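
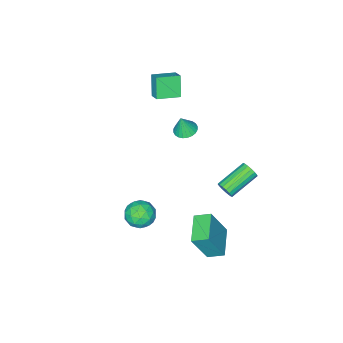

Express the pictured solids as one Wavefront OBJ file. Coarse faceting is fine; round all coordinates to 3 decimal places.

v 0.218 0.46 2.978
v 0.821 0.577 2.837
v 0.482 0.38 4.042
v 0.736 0.805 2.875
v 0.571 0.98 2.929
v 0.353 1.075 2.991
v 0.115 1.078 3.05
v -0.108 0.986 3.098
v -0.281 0.814 3.128
v -0.378 0.588 3.135
v -0.385 0.343 3.118
v -0.299 0.116 3.08
v -0.135 -0.059 3.026
v 0.083 -0.155 2.965
v 0.321 -0.157 2.905
v 0.544 -0.065 2.857
v 0.717 0.107 2.827
v 0.814 0.332 2.82
v -1.618 -3.966 3.063
v -1.341 -3.306 3.463
v -2.776 -3.362 2.87
v -2.499 -2.702 3.27
v -1.161 -3.458 1.91
v -0.884 -2.798 2.31
v -2.319 -2.854 1.717
v -2.042 -2.194 2.117
v 2.544 0.516 -2.045
v 3.036 1.065 -1.578
v 3.704 -0.185 -2.442
v 4.196 0.364 -1.975
v 3.665 -0.199 -1.57
v 2.949 0.235 -1.325
v 3.791 0.645 -2.695
v 3.075 1.079 -2.45
v 3.807 1.145 -1.98
v 3.729 0.623 -1.284
v 3.011 0.257 -2.736
v 2.933 -0.265 -2.04
v 2.688 0.852 -1.777
v 4.052 0.028 -2.243
v 3.74 -0.303 -2.005
v 4.029 0.019 -1.731
v 2.637 0.364 -1.628
v 2.926 0.687 -1.354
v 3.296 -0.056 -1.349
v 3.814 0.193 -2.666
v 4.103 0.516 -2.392
v 2.711 0.861 -2.289
v 3 1.183 -2.015
v 3.444 0.936 -2.671
v 3.431 1.222 -1.738
v 4.112 0.809 -1.971
v 3.875 0.975 -2.395
v 3.453 1.23 -2.251
v 3.385 0.915 -1.33
v 4.066 0.503 -1.563
v 3.755 0.172 -1.325
v 3.333 0.427 -1.181
v 3.838 0.962 -1.566
v 2.674 0.377 -2.457
v 3.355 -0.035 -2.69
v 3.407 0.453 -2.839
v 2.985 0.708 -2.695
v 2.628 0.071 -2.049
v 3.309 -0.342 -2.282
v 3.287 -0.35 -1.769
v 2.865 -0.095 -1.625
v 2.902 -0.082 -2.454
v 0.724 2.781 -3.784
v 1.551 2.45 -1.937
v 0.211 3.496 -3.426
v 1.037 3.165 -1.579
v 1.943 3.835 -4.141
v 2.769 3.504 -2.294
v 1.429 4.55 -3.783
v 2.256 4.219 -1.936
v 0.42 3.489 0.276
v 0.582 3.275 0.721
v -1.038 3.436 1.389
v -1.2 3.651 0.944
v 0.62 3.518 0.755
v -1 3.679 1.423
v 0.613 3.755 0.68
v -1.008 3.916 1.347
v 0.561 3.931 0.512
v -1.059 4.092 1.179
v 0.477 4.006 0.29
v -1.143 4.167 0.957
v 0.38 3.963 0.065
v -1.24 4.124 0.732
v 0.292 3.811 -0.112
v -1.328 3.972 0.555
v 0.234 3.585 -0.2
v -1.387 3.747 0.468
v 0.218 3.338 -0.178
v -1.403 3.499 0.489
v 0.249 3.125 -0.053
v -1.372 3.286 0.615
v 0.318 2.996 0.148
v -1.302 3.157 0.816
v 0.412 2.98 0.378
v -1.209 3.141 1.046
v 0.507 3.08 0.585
v -1.114 3.241 1.253
f 2 1 4
f 2 4 3
f 4 1 5
f 4 5 3
f 5 1 6
f 5 6 3
f 6 1 7
f 6 7 3
f 7 1 8
f 7 8 3
f 8 1 9
f 8 9 3
f 9 1 10
f 9 10 3
f 10 1 11
f 10 11 3
f 11 1 12
f 11 12 3
f 12 1 13
f 12 13 3
f 13 1 14
f 13 14 3
f 14 1 15
f 14 15 3
f 15 1 16
f 15 16 3
f 16 1 17
f 16 17 3
f 17 1 18
f 17 18 3
f 18 1 2
f 18 2 3
f 20 22 19
f 23 20 19
f 19 22 21
f 21 23 19
f 20 26 22
f 24 20 23
f 24 26 20
f 22 26 21
f 25 23 21
f 21 26 25
f 25 24 23
f 26 24 25
f 27 64 43
f 64 38 67
f 43 67 32
f 64 67 43
f 27 43 39
f 43 32 44
f 39 44 28
f 43 44 39
f 27 39 48
f 39 28 49
f 48 49 34
f 39 49 48
f 27 48 60
f 48 34 63
f 60 63 37
f 48 63 60
f 27 60 64
f 60 37 68
f 64 68 38
f 60 68 64
f 28 44 55
f 44 32 58
f 55 58 36
f 44 58 55
f 32 67 45
f 67 38 66
f 45 66 31
f 67 66 45
f 38 68 65
f 68 37 61
f 65 61 29
f 68 61 65
f 37 63 62
f 63 34 50
f 62 50 33
f 63 50 62
f 34 49 54
f 49 28 51
f 54 51 35
f 49 51 54
f 30 56 42
f 56 36 57
f 42 57 31
f 56 57 42
f 30 42 40
f 42 31 41
f 40 41 29
f 42 41 40
f 30 40 47
f 40 29 46
f 47 46 33
f 40 46 47
f 30 47 52
f 47 33 53
f 52 53 35
f 47 53 52
f 30 52 56
f 52 35 59
f 56 59 36
f 52 59 56
f 31 57 45
f 57 36 58
f 45 58 32
f 57 58 45
f 29 41 65
f 41 31 66
f 65 66 38
f 41 66 65
f 33 46 62
f 46 29 61
f 62 61 37
f 46 61 62
f 35 53 54
f 53 33 50
f 54 50 34
f 53 50 54
f 36 59 55
f 59 35 51
f 55 51 28
f 59 51 55
f 70 72 69
f 73 70 69
f 69 72 71
f 71 73 69
f 70 76 72
f 74 70 73
f 74 76 70
f 72 76 71
f 75 73 71
f 71 76 75
f 75 74 73
f 76 74 75
f 78 77 81
f 78 81 79
f 79 81 82
f 79 82 80
f 81 77 83
f 81 83 82
f 82 83 84
f 82 84 80
f 83 77 85
f 83 85 84
f 84 85 86
f 84 86 80
f 85 77 87
f 85 87 86
f 86 87 88
f 86 88 80
f 87 77 89
f 87 89 88
f 88 89 90
f 88 90 80
f 89 77 91
f 89 91 90
f 90 91 92
f 90 92 80
f 91 77 93
f 91 93 92
f 92 93 94
f 92 94 80
f 93 77 95
f 93 95 94
f 94 95 96
f 94 96 80
f 95 77 97
f 95 97 96
f 96 97 98
f 96 98 80
f 97 77 99
f 97 99 98
f 98 99 100
f 98 100 80
f 99 77 101
f 99 101 100
f 100 101 102
f 100 102 80
f 101 77 103
f 101 103 102
f 102 103 104
f 102 104 80
f 103 77 78
f 103 78 104
f 104 78 79
f 104 79 80



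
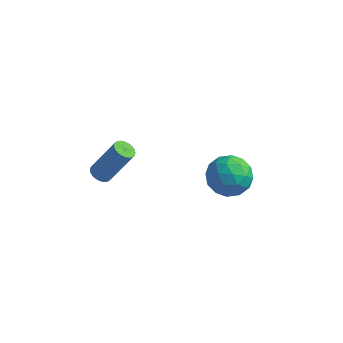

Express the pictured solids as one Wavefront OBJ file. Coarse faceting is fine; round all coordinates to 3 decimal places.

v -1.912 -3.431 0.611
v -1.536 -3.792 0.512
v -0.593 -3.289 2.249
v -0.968 -2.929 2.349
v -1.456 -3.624 0.42
v -0.513 -3.122 2.158
v -1.446 -3.427 0.357
v -0.503 -2.925 2.095
v -1.507 -3.231 0.334
v -0.564 -2.729 2.071
v -1.629 -3.065 0.352
v -0.686 -2.563 2.09
v -1.794 -2.955 0.41
v -0.851 -2.453 2.148
v -1.977 -2.917 0.498
v -1.034 -2.415 2.236
v -2.15 -2.958 0.604
v -1.207 -2.456 2.342
v -2.287 -3.071 0.711
v -1.344 -2.568 2.448
v -2.367 -3.238 0.802
v -1.424 -2.736 2.54
v -2.377 -3.435 0.865
v -1.434 -2.933 2.603
v -2.316 -3.631 0.889
v -1.373 -3.129 2.626
v -2.194 -3.797 0.87
v -1.251 -3.295 2.608
v -2.029 -3.907 0.812
v -1.086 -3.405 2.55
v -1.846 -3.945 0.724
v -0.903 -3.443 2.462
v -1.673 -3.904 0.618
v -0.73 -3.402 2.356
v 1.974 3.438 -3.938
v 2.409 2.843 -3.02
v 0.751 2.017 -4.28
v 1.186 1.422 -3.362
v 0.562 2.404 -3.184
v 1.317 3.282 -2.973
v 1.843 1.578 -4.327
v 2.598 2.456 -4.116
v 2.328 1.693 -3.261
v 1.536 2.204 -2.554
v 1.624 2.656 -4.746
v 0.832 3.167 -4.039
v 2.299 3.265 -3.449
v 0.861 1.595 -3.851
v 0.494 2.172 -3.747
v 0.75 1.822 -3.207
v 1.657 3.524 -3.421
v 1.913 3.174 -2.881
v 0.827 2.916 -2.978
v 1.247 1.686 -4.419
v 1.503 1.336 -3.879
v 2.41 3.038 -4.093
v 2.666 2.688 -3.553
v 2.333 1.944 -4.322
v 2.507 2.239 -3.051
v 1.788 1.404 -3.252
v 2.174 1.496 -3.819
v 2.618 2.012 -3.695
v 2.041 2.539 -2.635
v 1.323 1.704 -2.837
v 0.956 2.282 -2.732
v 1.4 2.798 -2.608
v 1.994 1.864 -2.777
v 1.837 3.156 -4.463
v 1.119 2.321 -4.665
v 1.76 2.062 -4.692
v 2.204 2.578 -4.568
v 1.372 3.456 -4.048
v 0.653 2.621 -4.249
v 0.542 2.848 -3.605
v 0.986 3.364 -3.481
v 1.166 2.996 -4.523
f 2 1 5
f 2 5 3
f 3 5 6
f 3 6 4
f 5 1 7
f 5 7 6
f 6 7 8
f 6 8 4
f 7 1 9
f 7 9 8
f 8 9 10
f 8 10 4
f 9 1 11
f 9 11 10
f 10 11 12
f 10 12 4
f 11 1 13
f 11 13 12
f 12 13 14
f 12 14 4
f 13 1 15
f 13 15 14
f 14 15 16
f 14 16 4
f 15 1 17
f 15 17 16
f 16 17 18
f 16 18 4
f 17 1 19
f 17 19 18
f 18 19 20
f 18 20 4
f 19 1 21
f 19 21 20
f 20 21 22
f 20 22 4
f 21 1 23
f 21 23 22
f 22 23 24
f 22 24 4
f 23 1 25
f 23 25 24
f 24 25 26
f 24 26 4
f 25 1 27
f 25 27 26
f 26 27 28
f 26 28 4
f 27 1 29
f 27 29 28
f 28 29 30
f 28 30 4
f 29 1 31
f 29 31 30
f 30 31 32
f 30 32 4
f 31 1 33
f 31 33 32
f 32 33 34
f 32 34 4
f 33 1 2
f 33 2 34
f 34 2 3
f 34 3 4
f 35 72 51
f 72 46 75
f 51 75 40
f 72 75 51
f 35 51 47
f 51 40 52
f 47 52 36
f 51 52 47
f 35 47 56
f 47 36 57
f 56 57 42
f 47 57 56
f 35 56 68
f 56 42 71
f 68 71 45
f 56 71 68
f 35 68 72
f 68 45 76
f 72 76 46
f 68 76 72
f 36 52 63
f 52 40 66
f 63 66 44
f 52 66 63
f 40 75 53
f 75 46 74
f 53 74 39
f 75 74 53
f 46 76 73
f 76 45 69
f 73 69 37
f 76 69 73
f 45 71 70
f 71 42 58
f 70 58 41
f 71 58 70
f 42 57 62
f 57 36 59
f 62 59 43
f 57 59 62
f 38 64 50
f 64 44 65
f 50 65 39
f 64 65 50
f 38 50 48
f 50 39 49
f 48 49 37
f 50 49 48
f 38 48 55
f 48 37 54
f 55 54 41
f 48 54 55
f 38 55 60
f 55 41 61
f 60 61 43
f 55 61 60
f 38 60 64
f 60 43 67
f 64 67 44
f 60 67 64
f 39 65 53
f 65 44 66
f 53 66 40
f 65 66 53
f 37 49 73
f 49 39 74
f 73 74 46
f 49 74 73
f 41 54 70
f 54 37 69
f 70 69 45
f 54 69 70
f 43 61 62
f 61 41 58
f 62 58 42
f 61 58 62
f 44 67 63
f 67 43 59
f 63 59 36
f 67 59 63



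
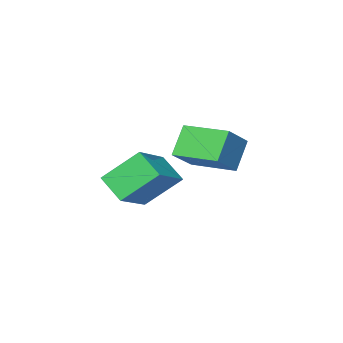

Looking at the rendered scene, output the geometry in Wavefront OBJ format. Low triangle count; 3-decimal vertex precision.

v -0.572 -4.322 -0.792
v 0.688 -3.875 0.14
v -1.349 -2.341 -0.693
v -0.088 -1.894 0.239
v 0.268 -3.926 -2.119
v 1.529 -3.479 -1.187
v -0.508 -1.945 -2.02
v 0.752 -1.498 -1.088
v 2.159 -1.814 -1.844
v 2.298 -2.964 -0.987
v 3.851 -0.937 -0.939
v 3.99 -2.086 -0.083
v 3.35 -2.694 -3.217
v 3.489 -3.843 -2.361
v 5.042 -1.816 -2.313
v 5.181 -2.966 -1.456
f 2 4 1
f 5 2 1
f 1 4 3
f 3 5 1
f 2 8 4
f 6 2 5
f 6 8 2
f 4 8 3
f 7 5 3
f 3 8 7
f 7 6 5
f 8 6 7
f 10 12 9
f 13 10 9
f 9 12 11
f 11 13 9
f 10 16 12
f 14 10 13
f 14 16 10
f 12 16 11
f 15 13 11
f 11 16 15
f 15 14 13
f 16 14 15



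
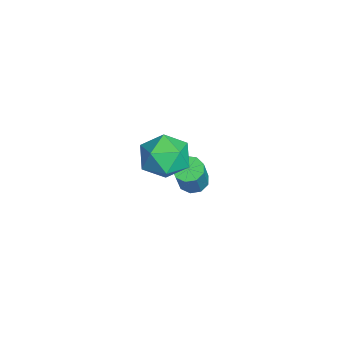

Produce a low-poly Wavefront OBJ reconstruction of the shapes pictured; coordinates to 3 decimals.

v -3.631 3.601 -4.744
v -3.074 3.455 -5.086
v -2.152 3.212 -3.477
v -2.709 3.359 -3.136
v -3.095 3.905 -5.006
v -2.172 3.663 -3.397
v -3.367 4.214 -4.804
v -2.444 3.972 -3.195
v -3.762 4.236 -4.574
v -2.84 3.993 -2.965
v -4.097 3.96 -4.423
v -3.175 3.718 -2.815
v -4.213 3.517 -4.423
v -3.291 3.275 -2.815
v -4.057 3.113 -4.574
v -3.135 2.871 -2.965
v -3.702 2.938 -4.804
v -2.78 2.695 -3.195
v -3.313 3.072 -5.006
v -2.391 2.83 -3.397
v -0.57 2.275 0.709
v -0.103 2.865 -0.127
v 1.083 1.755 1.267
v 1.55 2.345 0.431
v 1.048 2.88 1.284
v 0.026 3.201 0.939
v 0.954 1.419 0.201
v -0.068 1.74 -0.144
v 0.839 2.336 -0.441
v 0.898 3.238 0.228
v 0.082 1.382 0.912
v 0.141 2.284 1.581
f 2 1 5
f 2 5 3
f 3 5 6
f 3 6 4
f 5 1 7
f 5 7 6
f 6 7 8
f 6 8 4
f 7 1 9
f 7 9 8
f 8 9 10
f 8 10 4
f 9 1 11
f 9 11 10
f 10 11 12
f 10 12 4
f 11 1 13
f 11 13 12
f 12 13 14
f 12 14 4
f 13 1 15
f 13 15 14
f 14 15 16
f 14 16 4
f 15 1 17
f 15 17 16
f 16 17 18
f 16 18 4
f 17 1 19
f 17 19 18
f 18 19 20
f 18 20 4
f 19 1 2
f 19 2 20
f 20 2 3
f 20 3 4
f 21 32 26
f 21 26 22
f 21 22 28
f 21 28 31
f 21 31 32
f 22 26 30
f 26 32 25
f 32 31 23
f 31 28 27
f 28 22 29
f 24 30 25
f 24 25 23
f 24 23 27
f 24 27 29
f 24 29 30
f 25 30 26
f 23 25 32
f 27 23 31
f 29 27 28
f 30 29 22



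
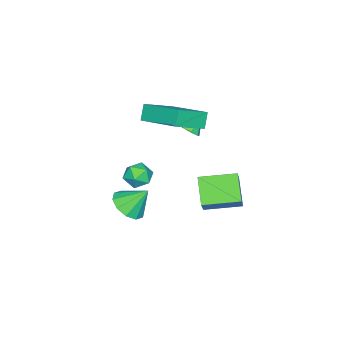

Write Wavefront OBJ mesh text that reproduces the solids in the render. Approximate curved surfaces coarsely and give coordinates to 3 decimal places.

v -3.259 -2.789 2.033
v -2.874 -2.884 2.429
v -3.981 -2.491 2.807
v -2.864 -2.481 2.283
v -3.085 -2.259 1.991
v -3.407 -2.347 1.724
v -3.643 -2.694 1.637
v -3.654 -3.097 1.783
v -3.433 -3.32 2.075
v -3.11 -3.231 2.343
v -3.175 -3.538 3.433
v -1.759 -4.214 4.274
v -2.627 -1.524 4.129
v -1.211 -2.2 4.97
v -2.689 -3.42 2.71
v -1.273 -4.096 3.551
v -2.141 -1.406 3.406
v -0.725 -2.082 4.247
v 0.863 -2.256 2.25
v 1.366 -2.29 2.757
v 1.354 -3.15 1.703
v 1.857 -3.184 2.21
v 1.182 -3.362 2.364
v 0.879 -2.81 2.702
v 1.841 -2.63 1.758
v 1.538 -2.078 2.096
v 1.971 -2.521 2.453
v 1.563 -2.974 2.827
v 1.157 -2.466 1.633
v 0.749 -2.919 2.007
v -2.736 -1.939 -0.839
v -1.756 -1.527 0.37
v -3.627 -0.436 -0.629
v -2.647 -0.024 0.58
v -1.813 -1.256 -1.82
v -0.833 -0.844 -0.611
v -2.704 0.247 -1.61
v -1.724 0.659 -0.401
v -0.471 -4.304 -1.75
v 0.053 -4.809 -1.187
v -0.829 -3.496 -0.69
v 0.375 -4.39 -1.398
v 0.373 -3.939 -1.743
v 0.049 -3.626 -2.091
v -0.473 -3.573 -2.308
v -0.995 -3.799 -2.312
v -1.317 -4.218 -2.102
v -1.315 -4.67 -1.756
v -0.991 -4.982 -1.409
v -0.469 -5.035 -1.191
f 2 1 4
f 2 4 3
f 4 1 5
f 4 5 3
f 5 1 6
f 5 6 3
f 6 1 7
f 6 7 3
f 7 1 8
f 7 8 3
f 8 1 9
f 8 9 3
f 9 1 10
f 9 10 3
f 10 1 2
f 10 2 3
f 12 14 11
f 15 12 11
f 11 14 13
f 13 15 11
f 12 18 14
f 16 12 15
f 16 18 12
f 14 18 13
f 17 15 13
f 13 18 17
f 17 16 15
f 18 16 17
f 19 30 24
f 19 24 20
f 19 20 26
f 19 26 29
f 19 29 30
f 20 24 28
f 24 30 23
f 30 29 21
f 29 26 25
f 26 20 27
f 22 28 23
f 22 23 21
f 22 21 25
f 22 25 27
f 22 27 28
f 23 28 24
f 21 23 30
f 25 21 29
f 27 25 26
f 28 27 20
f 32 34 31
f 35 32 31
f 31 34 33
f 33 35 31
f 32 38 34
f 36 32 35
f 36 38 32
f 34 38 33
f 37 35 33
f 33 38 37
f 37 36 35
f 38 36 37
f 40 39 42
f 40 42 41
f 42 39 43
f 42 43 41
f 43 39 44
f 43 44 41
f 44 39 45
f 44 45 41
f 45 39 46
f 45 46 41
f 46 39 47
f 46 47 41
f 47 39 48
f 47 48 41
f 48 39 49
f 48 49 41
f 49 39 50
f 49 50 41
f 50 39 40
f 50 40 41



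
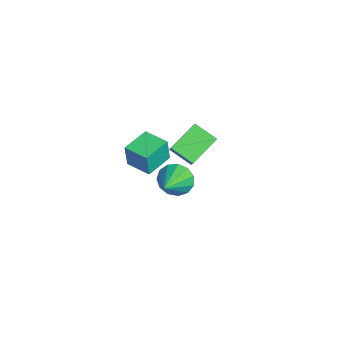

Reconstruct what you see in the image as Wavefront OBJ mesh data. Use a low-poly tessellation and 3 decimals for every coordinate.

v -4.33 0.123 -3.876
v -4.18 -0.026 -2.26
v -3.147 1.244 -3.883
v -2.997 1.095 -2.267
v -3.083 -1.195 -4.113
v -2.933 -1.344 -2.497
v -1.9 -0.074 -4.12
v -1.75 -0.223 -2.504
v 3.11 0.809 -0.006
v 3.727 1.404 -0.612
v 4.87 -0.009 0.986
v 3.605 1.726 -0.13
v 3.326 1.757 0.39
v 2.978 1.486 0.785
v 2.672 1.001 0.929
v 2.505 0.455 0.776
v 2.529 0.021 0.375
v 2.738 -0.163 -0.147
v 3.065 -0.038 -0.625
v 3.406 0.355 -0.905
v 3.653 0.893 -0.901
v -2.211 3.686 -1.743
v -3.023 2.553 -0.978
v -1.573 3.713 -1.027
v -2.384 2.58 -0.262
v -1.056 2.2 -2.718
v -1.867 1.067 -1.953
v -0.417 2.227 -2.002
v -1.229 1.094 -1.237
f 2 4 1
f 5 2 1
f 1 4 3
f 3 5 1
f 2 8 4
f 6 2 5
f 6 8 2
f 4 8 3
f 7 5 3
f 3 8 7
f 7 6 5
f 8 6 7
f 10 9 12
f 10 12 11
f 12 9 13
f 12 13 11
f 13 9 14
f 13 14 11
f 14 9 15
f 14 15 11
f 15 9 16
f 15 16 11
f 16 9 17
f 16 17 11
f 17 9 18
f 17 18 11
f 18 9 19
f 18 19 11
f 19 9 20
f 19 20 11
f 20 9 21
f 20 21 11
f 21 9 10
f 21 10 11
f 23 25 22
f 26 23 22
f 22 25 24
f 24 26 22
f 23 29 25
f 27 23 26
f 27 29 23
f 25 29 24
f 28 26 24
f 24 29 28
f 28 27 26
f 29 27 28



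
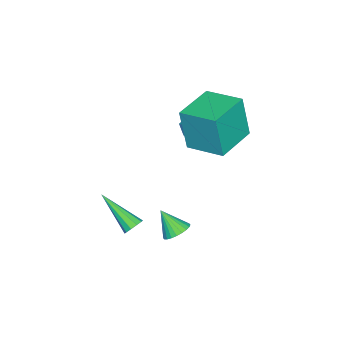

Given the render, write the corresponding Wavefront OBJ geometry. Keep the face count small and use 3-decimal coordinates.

v -1.264 -2.076 2.658
v -0.87 -2.593 2.529
v -1.85 -2.307 1.791
v -1.456 -2.824 1.662
v -1.857 -2.836 2.189
v -1.495 -2.694 2.725
v -1.225 -2.206 1.595
v -0.863 -2.064 2.131
v -0.846 -2.674 1.872
v -1.237 -3.063 2.239
v -1.483 -1.837 2.081
v -1.874 -2.226 2.448
v 2.577 -1.476 -1.528
v 3.239 -1.628 -1.552
v 2.423 -2.304 -0.512
v 3.239 -1.422 -1.384
v 3.139 -1.225 -1.238
v 2.953 -1.066 -1.136
v 2.709 -0.969 -1.094
v 2.446 -0.949 -1.118
v 2.202 -1.01 -1.204
v 2.016 -1.141 -1.34
v 1.915 -1.323 -1.504
v 1.915 -1.529 -1.672
v 2.015 -1.726 -1.818
v 2.202 -1.886 -1.919
v 2.445 -1.982 -1.961
v 2.708 -2.002 -1.938
v 2.952 -1.942 -1.851
v 3.138 -1.81 -1.716
v 3.951 -2.855 -0.545
v 4.139 -2.621 -0.145
v 3.509 -4.565 0.665
v 3.838 -2.555 -0.161
v 3.58 -2.603 -0.324
v 3.463 -2.748 -0.571
v 3.533 -2.934 -0.808
v 3.762 -3.089 -0.944
v 4.064 -3.156 -0.928
v 4.322 -3.107 -0.765
v 4.438 -2.963 -0.518
v 4.369 -2.777 -0.282
v -1.235 -1.413 2.734
v -1.266 -1.793 4.88
v -0.9 0.388 3.057
v -0.93 0.007 5.204
v 0.81 -1.787 2.696
v 0.78 -2.168 4.843
v 1.146 0.013 3.02
v 1.115 -0.367 5.166
f 1 12 6
f 1 6 2
f 1 2 8
f 1 8 11
f 1 11 12
f 2 6 10
f 6 12 5
f 12 11 3
f 11 8 7
f 8 2 9
f 4 10 5
f 4 5 3
f 4 3 7
f 4 7 9
f 4 9 10
f 5 10 6
f 3 5 12
f 7 3 11
f 9 7 8
f 10 9 2
f 14 13 16
f 14 16 15
f 16 13 17
f 16 17 15
f 17 13 18
f 17 18 15
f 18 13 19
f 18 19 15
f 19 13 20
f 19 20 15
f 20 13 21
f 20 21 15
f 21 13 22
f 21 22 15
f 22 13 23
f 22 23 15
f 23 13 24
f 23 24 15
f 24 13 25
f 24 25 15
f 25 13 26
f 25 26 15
f 26 13 27
f 26 27 15
f 27 13 28
f 27 28 15
f 28 13 29
f 28 29 15
f 29 13 30
f 29 30 15
f 30 13 14
f 30 14 15
f 32 31 34
f 32 34 33
f 34 31 35
f 34 35 33
f 35 31 36
f 35 36 33
f 36 31 37
f 36 37 33
f 37 31 38
f 37 38 33
f 38 31 39
f 38 39 33
f 39 31 40
f 39 40 33
f 40 31 41
f 40 41 33
f 41 31 42
f 41 42 33
f 42 31 32
f 42 32 33
f 44 46 43
f 47 44 43
f 43 46 45
f 45 47 43
f 44 50 46
f 48 44 47
f 48 50 44
f 46 50 45
f 49 47 45
f 45 50 49
f 49 48 47
f 50 48 49



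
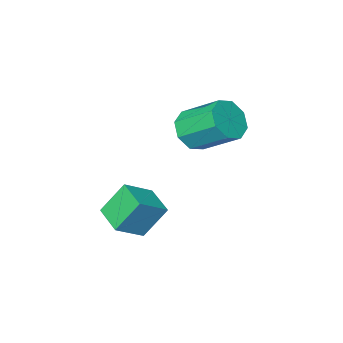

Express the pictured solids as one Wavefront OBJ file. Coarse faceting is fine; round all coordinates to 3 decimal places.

v 1.142 -3.029 -0.514
v 1.705 -3.119 -0.026
v 1.16 -2.02 0.803
v 0.598 -1.931 0.314
v 1.832 -2.743 -0.441
v 1.287 -1.644 0.388
v 1.555 -2.535 -0.899
v 1.01 -1.436 -0.07
v 1.037 -2.616 -1.131
v 0.492 -1.518 -0.303
v 0.58 -2.94 -1.003
v 0.035 -1.841 -0.174
v 0.453 -3.316 -0.588
v -0.092 -2.217 0.241
v 0.73 -3.524 -0.13
v 0.185 -2.425 0.699
v 1.248 -3.442 0.103
v 0.703 -2.344 0.931
v 2.504 -3.07 -2.632
v 3.442 -3.068 -2.039
v 2.633 -2.029 -2.841
v 3.571 -2.026 -2.247
v 3.149 -3.354 -3.653
v 4.087 -3.351 -3.059
v 3.278 -2.312 -3.861
v 4.216 -2.31 -3.268
f 2 1 5
f 2 5 3
f 3 5 6
f 3 6 4
f 5 1 7
f 5 7 6
f 6 7 8
f 6 8 4
f 7 1 9
f 7 9 8
f 8 9 10
f 8 10 4
f 9 1 11
f 9 11 10
f 10 11 12
f 10 12 4
f 11 1 13
f 11 13 12
f 12 13 14
f 12 14 4
f 13 1 15
f 13 15 14
f 14 15 16
f 14 16 4
f 15 1 17
f 15 17 16
f 16 17 18
f 16 18 4
f 17 1 2
f 17 2 18
f 18 2 3
f 18 3 4
f 20 22 19
f 23 20 19
f 19 22 21
f 21 23 19
f 20 26 22
f 24 20 23
f 24 26 20
f 22 26 21
f 25 23 21
f 21 26 25
f 25 24 23
f 26 24 25



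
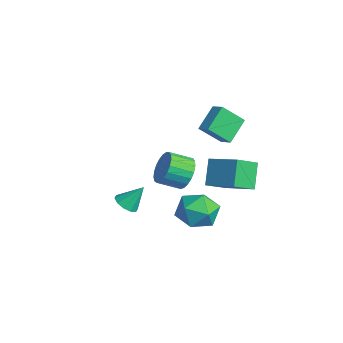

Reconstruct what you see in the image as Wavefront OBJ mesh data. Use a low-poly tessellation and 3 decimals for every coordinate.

v -3.101 0.977 -4.214
v -2.629 0.492 -4.977
v -2.907 -0.702 -4.389
v -3.379 -0.217 -3.626
v -2.312 0.554 -4.702
v -2.59 -0.641 -4.114
v -2.131 0.688 -4.342
v -2.409 -0.506 -3.755
v -2.118 0.873 -3.961
v -2.396 -0.322 -3.373
v -2.275 1.076 -3.623
v -2.553 -0.119 -3.035
v -2.575 1.261 -3.387
v -2.853 0.067 -2.8
v -2.966 1.398 -3.294
v -3.244 0.203 -2.707
v -3.38 1.462 -3.361
v -3.658 0.267 -2.773
v -3.746 1.442 -3.574
v -4.024 0.247 -2.987
v -4 1.342 -3.899
v -4.278 0.147 -3.311
v -4.099 1.178 -4.277
v -4.377 -0.016 -3.69
v -4.025 0.98 -4.645
v -4.303 -0.214 -4.058
v -3.792 0.782 -4.938
v -4.07 -0.413 -4.351
v -3.439 0.617 -5.106
v -3.717 -0.578 -4.519
v -3.027 0.515 -5.12
v -3.306 -0.68 -4.532
v 0.83 0.437 -2.424
v -0.025 0.95 -1.159
v 0.444 1.691 -3.192
v -0.41 2.204 -1.928
v 2.35 1.316 -1.752
v 1.496 1.829 -0.488
v 1.965 2.57 -2.521
v 1.11 3.083 -1.256
v 1.464 -3.882 -2.249
v 2.143 -3.902 -2.366
v 1.676 -3.058 -1.151
v 1.982 -3.572 -2.583
v 1.623 -3.36 -2.672
v 1.203 -3.348 -2.6
v 0.882 -3.54 -2.394
v 0.784 -3.862 -2.133
v 0.945 -4.193 -1.916
v 1.305 -4.404 -1.827
v 1.725 -4.416 -1.899
v 2.045 -4.224 -2.105
v -1.071 2.769 0.645
v -1.271 1.653 1.731
v -0.332 2.971 0.989
v -0.532 1.855 2.075
v -0.348 1.725 -0.295
v -0.548 0.609 0.791
v 0.391 1.927 0.049
v 0.191 0.811 1.135
v 1.983 -0.091 -2.235
v 3.082 0.31 -2.441
v 2.478 -1.81 -2.939
v 3.577 -1.409 -3.145
v 3.201 -1.564 -2.029
v 2.895 -0.502 -1.594
v 2.665 -0.998 -3.786
v 2.359 0.064 -3.351
v 3.504 -0.251 -3.4
v 3.835 -0.6 -2.313
v 1.725 -0.9 -3.067
v 2.056 -1.249 -1.98
f 2 1 5
f 2 5 3
f 3 5 6
f 3 6 4
f 5 1 7
f 5 7 6
f 6 7 8
f 6 8 4
f 7 1 9
f 7 9 8
f 8 9 10
f 8 10 4
f 9 1 11
f 9 11 10
f 10 11 12
f 10 12 4
f 11 1 13
f 11 13 12
f 12 13 14
f 12 14 4
f 13 1 15
f 13 15 14
f 14 15 16
f 14 16 4
f 15 1 17
f 15 17 16
f 16 17 18
f 16 18 4
f 17 1 19
f 17 19 18
f 18 19 20
f 18 20 4
f 19 1 21
f 19 21 20
f 20 21 22
f 20 22 4
f 21 1 23
f 21 23 22
f 22 23 24
f 22 24 4
f 23 1 25
f 23 25 24
f 24 25 26
f 24 26 4
f 25 1 27
f 25 27 26
f 26 27 28
f 26 28 4
f 27 1 29
f 27 29 28
f 28 29 30
f 28 30 4
f 29 1 31
f 29 31 30
f 30 31 32
f 30 32 4
f 31 1 2
f 31 2 32
f 32 2 3
f 32 3 4
f 34 36 33
f 37 34 33
f 33 36 35
f 35 37 33
f 34 40 36
f 38 34 37
f 38 40 34
f 36 40 35
f 39 37 35
f 35 40 39
f 39 38 37
f 40 38 39
f 42 41 44
f 42 44 43
f 44 41 45
f 44 45 43
f 45 41 46
f 45 46 43
f 46 41 47
f 46 47 43
f 47 41 48
f 47 48 43
f 48 41 49
f 48 49 43
f 49 41 50
f 49 50 43
f 50 41 51
f 50 51 43
f 51 41 52
f 51 52 43
f 52 41 42
f 52 42 43
f 54 56 53
f 57 54 53
f 53 56 55
f 55 57 53
f 54 60 56
f 58 54 57
f 58 60 54
f 56 60 55
f 59 57 55
f 55 60 59
f 59 58 57
f 60 58 59
f 61 72 66
f 61 66 62
f 61 62 68
f 61 68 71
f 61 71 72
f 62 66 70
f 66 72 65
f 72 71 63
f 71 68 67
f 68 62 69
f 64 70 65
f 64 65 63
f 64 63 67
f 64 67 69
f 64 69 70
f 65 70 66
f 63 65 72
f 67 63 71
f 69 67 68
f 70 69 62



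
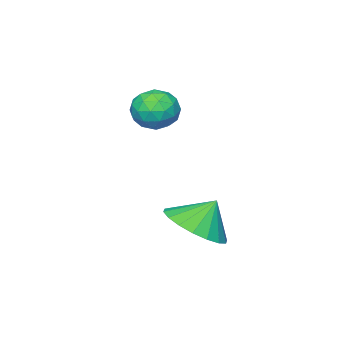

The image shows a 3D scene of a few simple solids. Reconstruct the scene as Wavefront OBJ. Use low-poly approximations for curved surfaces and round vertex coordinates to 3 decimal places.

v 1.543 -3.937 0.824
v 1.966 -3.357 0.657
v 2.494 -4.503 1.263
v 2.917 -3.923 1.096
v 2.415 -3.871 1.633
v 1.827 -3.521 1.361
v 2.633 -4.339 0.559
v 2.045 -3.989 0.287
v 2.639 -3.606 0.493
v 2.504 -3.317 1.156
v 1.956 -4.543 0.764
v 1.821 -4.254 1.427
v 1.671 -3.597 0.701
v 2.789 -4.263 1.219
v 2.494 -4.232 1.534
v 2.742 -3.891 1.435
v 1.59 -3.693 1.115
v 1.838 -3.353 1.017
v 2.102 -3.655 1.591
v 2.622 -4.507 0.903
v 2.87 -4.167 0.805
v 1.718 -3.969 0.485
v 1.966 -3.628 0.386
v 2.358 -4.205 0.329
v 2.315 -3.403 0.507
v 2.874 -3.736 0.766
v 2.707 -3.98 0.45
v 2.362 -3.774 0.29
v 2.236 -3.233 0.897
v 2.795 -3.566 1.156
v 2.5 -3.535 1.471
v 2.155 -3.329 1.311
v 2.632 -3.379 0.801
v 1.665 -4.294 0.764
v 2.224 -4.627 1.023
v 2.305 -4.531 0.609
v 1.96 -4.325 0.449
v 1.586 -4.124 1.154
v 2.145 -4.457 1.413
v 2.098 -4.086 1.63
v 1.753 -3.88 1.47
v 1.828 -4.481 1.119
v 3.32 -1.469 -2.241
v 3.905 -2.055 -1.697
v 2.82 -1.171 -1.379
v 4.125 -1.673 -1.702
v 4.186 -1.251 -1.813
v 4.075 -0.873 -2.009
v 3.815 -0.612 -2.25
v 3.457 -0.521 -2.49
v 3.072 -0.618 -2.681
v 2.736 -0.884 -2.784
v 2.515 -1.266 -2.779
v 2.455 -1.688 -2.668
v 2.565 -2.066 -2.472
v 2.826 -2.327 -2.231
v 3.184 -2.418 -1.991
v 3.569 -2.321 -1.8
f 1 38 17
f 38 12 41
f 17 41 6
f 38 41 17
f 1 17 13
f 17 6 18
f 13 18 2
f 17 18 13
f 1 13 22
f 13 2 23
f 22 23 8
f 13 23 22
f 1 22 34
f 22 8 37
f 34 37 11
f 22 37 34
f 1 34 38
f 34 11 42
f 38 42 12
f 34 42 38
f 2 18 29
f 18 6 32
f 29 32 10
f 18 32 29
f 6 41 19
f 41 12 40
f 19 40 5
f 41 40 19
f 12 42 39
f 42 11 35
f 39 35 3
f 42 35 39
f 11 37 36
f 37 8 24
f 36 24 7
f 37 24 36
f 8 23 28
f 23 2 25
f 28 25 9
f 23 25 28
f 4 30 16
f 30 10 31
f 16 31 5
f 30 31 16
f 4 16 14
f 16 5 15
f 14 15 3
f 16 15 14
f 4 14 21
f 14 3 20
f 21 20 7
f 14 20 21
f 4 21 26
f 21 7 27
f 26 27 9
f 21 27 26
f 4 26 30
f 26 9 33
f 30 33 10
f 26 33 30
f 5 31 19
f 31 10 32
f 19 32 6
f 31 32 19
f 3 15 39
f 15 5 40
f 39 40 12
f 15 40 39
f 7 20 36
f 20 3 35
f 36 35 11
f 20 35 36
f 9 27 28
f 27 7 24
f 28 24 8
f 27 24 28
f 10 33 29
f 33 9 25
f 29 25 2
f 33 25 29
f 44 43 46
f 44 46 45
f 46 43 47
f 46 47 45
f 47 43 48
f 47 48 45
f 48 43 49
f 48 49 45
f 49 43 50
f 49 50 45
f 50 43 51
f 50 51 45
f 51 43 52
f 51 52 45
f 52 43 53
f 52 53 45
f 53 43 54
f 53 54 45
f 54 43 55
f 54 55 45
f 55 43 56
f 55 56 45
f 56 43 57
f 56 57 45
f 57 43 58
f 57 58 45
f 58 43 44
f 58 44 45



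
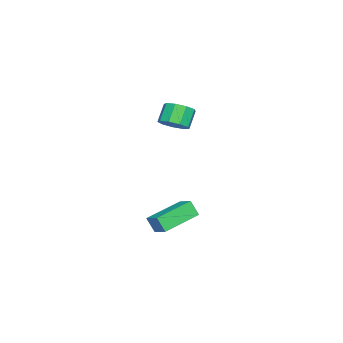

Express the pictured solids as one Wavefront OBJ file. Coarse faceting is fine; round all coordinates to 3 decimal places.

v -2.398 0.524 -4.243
v -2.472 0.079 -3.429
v -1.846 1.244 -3.799
v -1.92 0.799 -2.986
v -0.64 -0.559 -4.674
v -0.714 -1.004 -3.861
v -0.088 0.161 -4.231
v -0.162 -0.284 -3.417
v -2.16 -0.139 1.888
v -1.542 -0.155 2.379
v -2.241 -0.077 3.263
v -2.86 -0.061 2.772
v -1.656 0.355 2.243
v -2.356 0.433 3.127
v -2.007 0.634 1.941
v -2.707 0.712 2.825
v -2.429 0.551 1.614
v -3.129 0.629 2.498
v -2.725 0.146 1.415
v -3.425 0.224 2.299
v -2.757 -0.393 1.438
v -3.457 -0.315 2.322
v -2.51 -0.813 1.671
v -3.209 -0.735 2.555
v -2.099 -0.918 2.006
v -2.798 -0.84 2.889
v -1.716 -0.658 2.285
v -2.416 -0.58 3.169
f 2 4 1
f 5 2 1
f 1 4 3
f 3 5 1
f 2 8 4
f 6 2 5
f 6 8 2
f 4 8 3
f 7 5 3
f 3 8 7
f 7 6 5
f 8 6 7
f 10 9 13
f 10 13 11
f 11 13 14
f 11 14 12
f 13 9 15
f 13 15 14
f 14 15 16
f 14 16 12
f 15 9 17
f 15 17 16
f 16 17 18
f 16 18 12
f 17 9 19
f 17 19 18
f 18 19 20
f 18 20 12
f 19 9 21
f 19 21 20
f 20 21 22
f 20 22 12
f 21 9 23
f 21 23 22
f 22 23 24
f 22 24 12
f 23 9 25
f 23 25 24
f 24 25 26
f 24 26 12
f 25 9 27
f 25 27 26
f 26 27 28
f 26 28 12
f 27 9 10
f 27 10 28
f 28 10 11
f 28 11 12



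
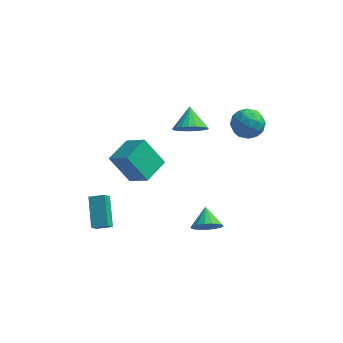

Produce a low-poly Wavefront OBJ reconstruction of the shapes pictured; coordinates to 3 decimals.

v 0.663 2.694 0.327
v 1.553 3.114 -0.009
v 0.417 3.906 1.193
v 1.268 3.263 -0.298
v 0.879 3.313 -0.48
v 0.452 3.257 -0.521
v 0.062 3.103 -0.416
v -0.225 2.878 -0.183
v -0.357 2.622 0.139
v -0.314 2.378 0.493
v -0.102 2.188 0.819
v 0.243 2.086 1.059
v 0.66 2.089 1.173
v 1.078 2.197 1.141
v 1.423 2.39 0.968
v 1.638 2.636 0.684
v 1.684 2.892 0.339
v 2.4 -1.9 -3.789
v 3.065 -2.072 -3.177
v 2.12 -0.78 -3.171
v 3.261 -1.862 -3.469
v 3.287 -1.66 -3.824
v 3.137 -1.505 -4.172
v 2.841 -1.428 -4.444
v 2.458 -1.445 -4.587
v 2.063 -1.552 -4.572
v 1.735 -1.728 -4.401
v 1.538 -1.938 -4.11
v 1.513 -2.141 -3.755
v 1.662 -2.295 -3.407
v 1.958 -2.372 -3.134
v 2.342 -2.355 -2.992
v 2.737 -2.248 -3.007
v 3.707 3.482 1.596
v 4.663 3.13 1.334
v 3.217 1.89 1.946
v 4.173 1.538 1.684
v 4.045 2.116 2.553
v 4.348 3.1 2.337
v 3.532 1.92 0.943
v 3.835 2.904 0.727
v 4.554 2.165 0.93
v 4.872 2.286 1.925
v 3.008 2.734 1.355
v 3.326 2.855 2.35
v 4.228 3.445 1.434
v 3.652 1.575 1.846
v 3.577 1.914 2.357
v 4.139 1.707 2.202
v 4.043 3.428 2.024
v 4.605 3.221 1.87
v 4.242 2.625 2.586
v 3.275 1.799 1.41
v 3.837 1.592 1.256
v 3.741 3.313 1.078
v 4.303 3.106 0.923
v 3.638 2.395 0.694
v 4.726 2.671 1.043
v 4.438 1.736 1.249
v 4.061 1.961 0.813
v 4.239 2.539 0.686
v 4.913 2.742 1.628
v 4.624 1.807 1.834
v 4.55 2.147 2.344
v 4.728 2.725 2.217
v 4.849 2.175 1.391
v 3.256 3.213 1.446
v 2.967 2.278 1.652
v 3.152 2.295 1.063
v 3.33 2.873 0.936
v 3.442 3.284 2.031
v 3.154 2.349 2.237
v 3.641 2.481 2.594
v 3.819 3.059 2.467
v 3.031 2.845 1.889
v -2.302 -0.194 -2.162
v -3.524 0.142 -0.589
v -1.595 1.324 -1.938
v -2.817 1.661 -0.365
v -1.123 -0.901 -1.095
v -2.345 -0.564 0.478
v -0.416 0.618 -0.871
v -1.638 0.954 0.702
v -4.013 -2.664 -4.31
v -4.494 -1.058 -3.201
v -3.852 -2.128 -5.016
v -4.333 -0.523 -3.906
v -3.087 -2.577 -4.034
v -3.568 -0.972 -2.924
v -2.926 -2.042 -4.739
v -3.407 -0.436 -3.63
f 2 1 4
f 2 4 3
f 4 1 5
f 4 5 3
f 5 1 6
f 5 6 3
f 6 1 7
f 6 7 3
f 7 1 8
f 7 8 3
f 8 1 9
f 8 9 3
f 9 1 10
f 9 10 3
f 10 1 11
f 10 11 3
f 11 1 12
f 11 12 3
f 12 1 13
f 12 13 3
f 13 1 14
f 13 14 3
f 14 1 15
f 14 15 3
f 15 1 16
f 15 16 3
f 16 1 17
f 16 17 3
f 17 1 2
f 17 2 3
f 19 18 21
f 19 21 20
f 21 18 22
f 21 22 20
f 22 18 23
f 22 23 20
f 23 18 24
f 23 24 20
f 24 18 25
f 24 25 20
f 25 18 26
f 25 26 20
f 26 18 27
f 26 27 20
f 27 18 28
f 27 28 20
f 28 18 29
f 28 29 20
f 29 18 30
f 29 30 20
f 30 18 31
f 30 31 20
f 31 18 32
f 31 32 20
f 32 18 33
f 32 33 20
f 33 18 19
f 33 19 20
f 34 71 50
f 71 45 74
f 50 74 39
f 71 74 50
f 34 50 46
f 50 39 51
f 46 51 35
f 50 51 46
f 34 46 55
f 46 35 56
f 55 56 41
f 46 56 55
f 34 55 67
f 55 41 70
f 67 70 44
f 55 70 67
f 34 67 71
f 67 44 75
f 71 75 45
f 67 75 71
f 35 51 62
f 51 39 65
f 62 65 43
f 51 65 62
f 39 74 52
f 74 45 73
f 52 73 38
f 74 73 52
f 45 75 72
f 75 44 68
f 72 68 36
f 75 68 72
f 44 70 69
f 70 41 57
f 69 57 40
f 70 57 69
f 41 56 61
f 56 35 58
f 61 58 42
f 56 58 61
f 37 63 49
f 63 43 64
f 49 64 38
f 63 64 49
f 37 49 47
f 49 38 48
f 47 48 36
f 49 48 47
f 37 47 54
f 47 36 53
f 54 53 40
f 47 53 54
f 37 54 59
f 54 40 60
f 59 60 42
f 54 60 59
f 37 59 63
f 59 42 66
f 63 66 43
f 59 66 63
f 38 64 52
f 64 43 65
f 52 65 39
f 64 65 52
f 36 48 72
f 48 38 73
f 72 73 45
f 48 73 72
f 40 53 69
f 53 36 68
f 69 68 44
f 53 68 69
f 42 60 61
f 60 40 57
f 61 57 41
f 60 57 61
f 43 66 62
f 66 42 58
f 62 58 35
f 66 58 62
f 77 79 76
f 80 77 76
f 76 79 78
f 78 80 76
f 77 83 79
f 81 77 80
f 81 83 77
f 79 83 78
f 82 80 78
f 78 83 82
f 82 81 80
f 83 81 82
f 85 87 84
f 88 85 84
f 84 87 86
f 86 88 84
f 85 91 87
f 89 85 88
f 89 91 85
f 87 91 86
f 90 88 86
f 86 91 90
f 90 89 88
f 91 89 90



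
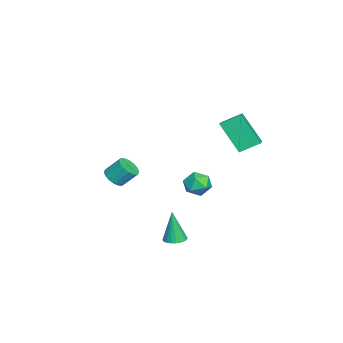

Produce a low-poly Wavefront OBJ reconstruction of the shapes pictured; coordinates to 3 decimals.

v -1.033 2.687 2.804
v -1.277 3.786 3.434
v -0.406 3.807 1.092
v -0.65 4.906 1.722
v -0.19 2.694 3.118
v -0.434 3.793 3.748
v 0.437 3.814 1.406
v 0.193 4.913 2.036
v -0.303 2.328 -1.715
v 0.232 1.804 -2.142
v -0.512 1.336 -0.758
v 0.023 0.812 -1.185
v 0.332 1.509 -0.783
v 0.461 2.122 -1.374
v -0.741 1.018 -1.526
v -0.612 1.631 -2.117
v -0.039 0.994 -2.025
v 0.625 1.298 -1.566
v -0.905 1.842 -1.334
v -0.241 2.146 -0.875
v -2.574 -3.344 -2.659
v -2.097 -3.742 -2.276
v -2.129 -2.894 -1.357
v -2.606 -2.496 -1.741
v -1.885 -3.508 -2.484
v -1.916 -2.661 -1.566
v -1.858 -3.231 -2.739
v -1.889 -2.383 -1.821
v -2.022 -2.984 -2.973
v -2.053 -2.136 -2.054
v -2.335 -2.833 -3.122
v -2.366 -1.985 -2.204
v -2.711 -2.819 -3.148
v -2.743 -1.972 -2.23
v -3.051 -2.946 -3.043
v -3.083 -2.098 -2.124
v -3.264 -3.179 -2.834
v -3.295 -2.332 -1.916
v -3.291 -3.457 -2.579
v -3.322 -2.609 -1.661
v -3.127 -3.704 -2.346
v -3.158 -2.856 -1.427
v -2.814 -3.855 -2.196
v -2.845 -3.007 -1.278
v -2.437 -3.868 -2.17
v -2.469 -3.021 -1.252
v 3.754 0.919 -3.437
v 4.271 1.287 -3.357
v 3.586 0.741 -1.543
v 4.09 1.458 -3.357
v 3.857 1.547 -3.369
v 3.608 1.54 -3.392
v 3.382 1.439 -3.421
v 3.212 1.259 -3.453
v 3.125 1.027 -3.483
v 3.133 0.778 -3.505
v 3.236 0.551 -3.518
v 3.418 0.38 -3.518
v 3.651 0.291 -3.505
v 3.9 0.297 -3.483
v 4.126 0.399 -3.453
v 4.296 0.579 -3.421
v 4.383 0.811 -3.391
v 4.375 1.06 -3.369
f 2 4 1
f 5 2 1
f 1 4 3
f 3 5 1
f 2 8 4
f 6 2 5
f 6 8 2
f 4 8 3
f 7 5 3
f 3 8 7
f 7 6 5
f 8 6 7
f 9 20 14
f 9 14 10
f 9 10 16
f 9 16 19
f 9 19 20
f 10 14 18
f 14 20 13
f 20 19 11
f 19 16 15
f 16 10 17
f 12 18 13
f 12 13 11
f 12 11 15
f 12 15 17
f 12 17 18
f 13 18 14
f 11 13 20
f 15 11 19
f 17 15 16
f 18 17 10
f 22 21 25
f 22 25 23
f 23 25 26
f 23 26 24
f 25 21 27
f 25 27 26
f 26 27 28
f 26 28 24
f 27 21 29
f 27 29 28
f 28 29 30
f 28 30 24
f 29 21 31
f 29 31 30
f 30 31 32
f 30 32 24
f 31 21 33
f 31 33 32
f 32 33 34
f 32 34 24
f 33 21 35
f 33 35 34
f 34 35 36
f 34 36 24
f 35 21 37
f 35 37 36
f 36 37 38
f 36 38 24
f 37 21 39
f 37 39 38
f 38 39 40
f 38 40 24
f 39 21 41
f 39 41 40
f 40 41 42
f 40 42 24
f 41 21 43
f 41 43 42
f 42 43 44
f 42 44 24
f 43 21 45
f 43 45 44
f 44 45 46
f 44 46 24
f 45 21 22
f 45 22 46
f 46 22 23
f 46 23 24
f 48 47 50
f 48 50 49
f 50 47 51
f 50 51 49
f 51 47 52
f 51 52 49
f 52 47 53
f 52 53 49
f 53 47 54
f 53 54 49
f 54 47 55
f 54 55 49
f 55 47 56
f 55 56 49
f 56 47 57
f 56 57 49
f 57 47 58
f 57 58 49
f 58 47 59
f 58 59 49
f 59 47 60
f 59 60 49
f 60 47 61
f 60 61 49
f 61 47 62
f 61 62 49
f 62 47 63
f 62 63 49
f 63 47 64
f 63 64 49
f 64 47 48
f 64 48 49



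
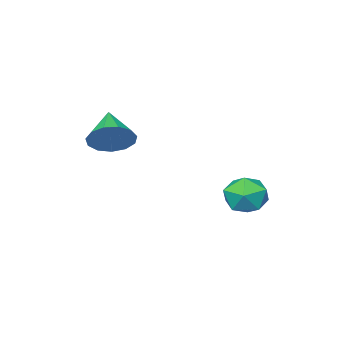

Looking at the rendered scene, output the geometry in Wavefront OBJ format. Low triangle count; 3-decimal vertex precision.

v -1.095 1.6 0.155
v -0.256 1.496 0.049
v -1.324 0.404 -0.489
v -0.485 0.3 -0.595
v -0.826 0.249 0.184
v -0.684 0.988 0.582
v -0.896 0.912 -1.022
v -0.754 1.651 -0.624
v -0.133 1.071 -0.679
v -0.09 0.661 0.067
v -1.49 1.239 -0.507
v -1.447 0.829 0.239
v 3.083 -0.939 2.523
v 3.601 -1.476 2.21
v 2.457 -1.981 3.277
v 3.796 -1.317 2.592
v 3.763 -1.038 2.951
v 3.515 -0.727 3.175
v 3.129 -0.484 3.192
v 2.729 -0.385 2.997
v 2.441 -0.461 2.651
v 2.356 -0.69 2.265
v 2.503 -0.997 1.961
v 2.833 -1.286 1.836
v 3.243 -1.465 1.928
f 1 12 6
f 1 6 2
f 1 2 8
f 1 8 11
f 1 11 12
f 2 6 10
f 6 12 5
f 12 11 3
f 11 8 7
f 8 2 9
f 4 10 5
f 4 5 3
f 4 3 7
f 4 7 9
f 4 9 10
f 5 10 6
f 3 5 12
f 7 3 11
f 9 7 8
f 10 9 2
f 14 13 16
f 14 16 15
f 16 13 17
f 16 17 15
f 17 13 18
f 17 18 15
f 18 13 19
f 18 19 15
f 19 13 20
f 19 20 15
f 20 13 21
f 20 21 15
f 21 13 22
f 21 22 15
f 22 13 23
f 22 23 15
f 23 13 24
f 23 24 15
f 24 13 25
f 24 25 15
f 25 13 14
f 25 14 15



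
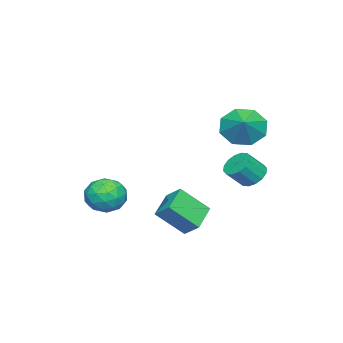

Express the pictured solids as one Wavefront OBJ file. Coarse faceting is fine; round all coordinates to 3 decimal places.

v -3.428 3.283 0.201
v -2.83 2.411 -0.103
v -2.412 3.757 0.839
v -2.779 3.045 -0.655
v -3.108 3.818 -0.705
v -3.624 4.278 -0.225
v -4.026 4.155 0.505
v -4.077 3.521 1.057
v -3.748 2.748 1.107
v -3.232 2.288 0.627
v -2.929 4.005 -2.438
v -2.328 4.049 -2.884
v -1.67 3.539 -2.049
v -2.271 3.495 -1.602
v -2.328 4.381 -2.682
v -1.669 3.87 -1.847
v -2.488 4.612 -2.415
v -1.83 4.101 -1.579
v -2.767 4.68 -2.153
v -2.109 4.169 -1.318
v -3.089 4.568 -1.968
v -2.431 4.057 -1.132
v -3.368 4.305 -1.909
v -2.71 3.794 -1.073
v -3.53 3.961 -1.991
v -2.872 3.451 -1.156
v -3.531 3.63 -2.193
v -2.872 3.119 -1.358
v -3.37 3.399 -2.461
v -2.712 2.888 -1.625
v -3.091 3.331 -2.722
v -2.433 2.82 -1.887
v -2.769 3.443 -2.908
v -2.111 2.932 -2.072
v -2.49 3.706 -2.967
v -1.832 3.195 -2.131
v 0.81 -0.382 -3.133
v 1.301 -0.215 -2.279
v 1.899 -1.505 -3.541
v 2.39 -1.338 -2.687
v 1.491 -1.772 -2.669
v 0.818 -1.079 -2.417
v 2.382 -0.641 -3.403
v 1.709 0.052 -3.151
v 2.273 -0.376 -2.446
v 1.722 -1.075 -1.993
v 1.478 -0.645 -3.827
v 0.927 -1.344 -3.374
v 0.96 -0.2 -2.671
v 2.24 -1.52 -3.149
v 1.712 -1.775 -3.139
v 2 -1.677 -2.637
v 0.676 -0.708 -2.752
v 0.964 -0.61 -2.25
v 1.076 -1.525 -2.479
v 2.236 -1.11 -3.57
v 2.524 -1.012 -3.068
v 1.2 -0.043 -3.183
v 1.488 0.055 -2.681
v 2.124 -0.195 -3.341
v 1.82 -0.196 -2.267
v 2.46 -0.856 -2.506
v 2.455 -0.447 -2.927
v 2.06 -0.039 -2.779
v 1.496 -0.607 -2
v 2.136 -1.267 -2.24
v 1.607 -1.523 -2.229
v 1.212 -1.115 -2.081
v 2.067 -0.702 -2.098
v 1.064 -0.453 -3.58
v 1.704 -1.113 -3.82
v 1.988 -0.605 -3.739
v 1.593 -0.197 -3.591
v 0.74 -0.864 -3.314
v 1.38 -1.524 -3.553
v 1.14 -1.681 -3.041
v 0.745 -1.273 -2.893
v 1.133 -1.018 -3.722
v 0.975 3.083 -3.605
v 1.177 3.835 -3.027
v 2.28 3.191 -4.202
v 2.483 3.943 -3.624
v 1.597 2.017 -2.436
v 1.8 2.769 -1.858
v 2.903 2.125 -3.033
v 3.105 2.877 -2.455
f 2 1 4
f 2 4 3
f 4 1 5
f 4 5 3
f 5 1 6
f 5 6 3
f 6 1 7
f 6 7 3
f 7 1 8
f 7 8 3
f 8 1 9
f 8 9 3
f 9 1 10
f 9 10 3
f 10 1 2
f 10 2 3
f 12 11 15
f 12 15 13
f 13 15 16
f 13 16 14
f 15 11 17
f 15 17 16
f 16 17 18
f 16 18 14
f 17 11 19
f 17 19 18
f 18 19 20
f 18 20 14
f 19 11 21
f 19 21 20
f 20 21 22
f 20 22 14
f 21 11 23
f 21 23 22
f 22 23 24
f 22 24 14
f 23 11 25
f 23 25 24
f 24 25 26
f 24 26 14
f 25 11 27
f 25 27 26
f 26 27 28
f 26 28 14
f 27 11 29
f 27 29 28
f 28 29 30
f 28 30 14
f 29 11 31
f 29 31 30
f 30 31 32
f 30 32 14
f 31 11 33
f 31 33 32
f 32 33 34
f 32 34 14
f 33 11 35
f 33 35 34
f 34 35 36
f 34 36 14
f 35 11 12
f 35 12 36
f 36 12 13
f 36 13 14
f 37 74 53
f 74 48 77
f 53 77 42
f 74 77 53
f 37 53 49
f 53 42 54
f 49 54 38
f 53 54 49
f 37 49 58
f 49 38 59
f 58 59 44
f 49 59 58
f 37 58 70
f 58 44 73
f 70 73 47
f 58 73 70
f 37 70 74
f 70 47 78
f 74 78 48
f 70 78 74
f 38 54 65
f 54 42 68
f 65 68 46
f 54 68 65
f 42 77 55
f 77 48 76
f 55 76 41
f 77 76 55
f 48 78 75
f 78 47 71
f 75 71 39
f 78 71 75
f 47 73 72
f 73 44 60
f 72 60 43
f 73 60 72
f 44 59 64
f 59 38 61
f 64 61 45
f 59 61 64
f 40 66 52
f 66 46 67
f 52 67 41
f 66 67 52
f 40 52 50
f 52 41 51
f 50 51 39
f 52 51 50
f 40 50 57
f 50 39 56
f 57 56 43
f 50 56 57
f 40 57 62
f 57 43 63
f 62 63 45
f 57 63 62
f 40 62 66
f 62 45 69
f 66 69 46
f 62 69 66
f 41 67 55
f 67 46 68
f 55 68 42
f 67 68 55
f 39 51 75
f 51 41 76
f 75 76 48
f 51 76 75
f 43 56 72
f 56 39 71
f 72 71 47
f 56 71 72
f 45 63 64
f 63 43 60
f 64 60 44
f 63 60 64
f 46 69 65
f 69 45 61
f 65 61 38
f 69 61 65
f 80 82 79
f 83 80 79
f 79 82 81
f 81 83 79
f 80 86 82
f 84 80 83
f 84 86 80
f 82 86 81
f 85 83 81
f 81 86 85
f 85 84 83
f 86 84 85



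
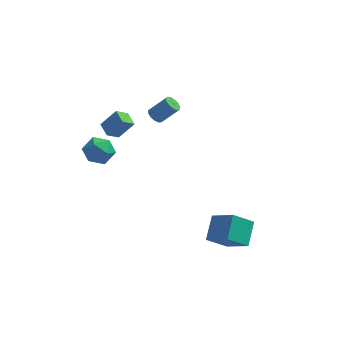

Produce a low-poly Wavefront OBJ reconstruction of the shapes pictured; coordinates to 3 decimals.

v 3.799 -3.691 -5.238
v 2.656 -4.263 -4.243
v 3.941 -2.289 -4.269
v 2.798 -2.861 -3.274
v 5.122 -4.539 -4.206
v 3.979 -5.111 -3.211
v 5.264 -3.137 -3.237
v 4.121 -3.709 -2.242
v -1.433 2.627 0.776
v -1.147 2.145 0.591
v -0.101 2.331 1.719
v -0.387 2.813 1.904
v -1.015 2.401 0.426
v 0.031 2.588 1.554
v -1.015 2.729 0.372
v 0.031 2.916 1.5
v -1.148 3.025 0.446
v -0.102 3.211 1.575
v -1.372 3.194 0.625
v -0.326 3.38 1.754
v -1.614 3.183 0.852
v -0.568 3.369 1.98
v -1.8 2.996 1.055
v -0.754 3.182 2.183
v -1.868 2.691 1.169
v -0.822 2.877 2.297
v -1.799 2.366 1.158
v -0.753 2.552 2.287
v -1.613 2.124 1.026
v -0.567 2.31 2.155
v -1.371 2.041 0.814
v -0.324 2.228 1.943
v -2.938 -1.07 1.616
v -3.517 -1.641 2.198
v -3.468 -0.273 1.871
v -4.047 -0.845 2.452
v -2.053 -0.835 2.728
v -2.632 -1.407 3.309
v -2.583 -0.039 2.982
v -3.162 -0.61 3.564
v -4.24 -3.102 2.226
v -3.392 -3.321 1.682
v -3.748 -4.159 3.418
v -2.9 -4.378 2.874
v -3.013 -3.447 3.301
v -3.317 -2.793 2.564
v -3.823 -4.687 2.536
v -4.127 -4.033 1.799
v -3.135 -4.3 1.874
v -2.634 -3.533 2.346
v -4.506 -3.947 2.754
v -4.005 -3.18 3.226
f 2 4 1
f 5 2 1
f 1 4 3
f 3 5 1
f 2 8 4
f 6 2 5
f 6 8 2
f 4 8 3
f 7 5 3
f 3 8 7
f 7 6 5
f 8 6 7
f 10 9 13
f 10 13 11
f 11 13 14
f 11 14 12
f 13 9 15
f 13 15 14
f 14 15 16
f 14 16 12
f 15 9 17
f 15 17 16
f 16 17 18
f 16 18 12
f 17 9 19
f 17 19 18
f 18 19 20
f 18 20 12
f 19 9 21
f 19 21 20
f 20 21 22
f 20 22 12
f 21 9 23
f 21 23 22
f 22 23 24
f 22 24 12
f 23 9 25
f 23 25 24
f 24 25 26
f 24 26 12
f 25 9 27
f 25 27 26
f 26 27 28
f 26 28 12
f 27 9 29
f 27 29 28
f 28 29 30
f 28 30 12
f 29 9 31
f 29 31 30
f 30 31 32
f 30 32 12
f 31 9 10
f 31 10 32
f 32 10 11
f 32 11 12
f 34 36 33
f 37 34 33
f 33 36 35
f 35 37 33
f 34 40 36
f 38 34 37
f 38 40 34
f 36 40 35
f 39 37 35
f 35 40 39
f 39 38 37
f 40 38 39
f 41 52 46
f 41 46 42
f 41 42 48
f 41 48 51
f 41 51 52
f 42 46 50
f 46 52 45
f 52 51 43
f 51 48 47
f 48 42 49
f 44 50 45
f 44 45 43
f 44 43 47
f 44 47 49
f 44 49 50
f 45 50 46
f 43 45 52
f 47 43 51
f 49 47 48
f 50 49 42



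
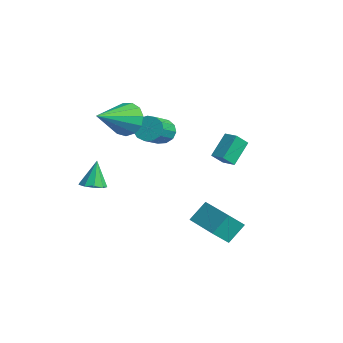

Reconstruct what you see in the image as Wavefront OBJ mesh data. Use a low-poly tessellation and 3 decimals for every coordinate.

v -2.349 -2.179 -2.416
v -1.719 -1.943 -2.32
v -2.711 -1.761 -1.064
v -1.989 -1.608 -2.496
v -2.428 -1.54 -2.634
v -2.83 -1.771 -2.67
v -3.007 -2.193 -2.587
v -2.877 -2.609 -2.424
v -2.499 -2.823 -2.256
v -2.052 -2.736 -2.164
v -1.744 -2.389 -2.189
v -1.525 -0.788 2.033
v -0.796 -0.307 2.455
v -0.895 -2.612 3.027
v -1.223 -0.269 2.794
v -1.745 -0.396 2.892
v -2.198 -0.648 2.717
v -2.437 -0.944 2.325
v -2.386 -1.191 1.84
v -2.062 -1.31 1.416
v -1.567 -1.264 1.188
v -1.059 -1.066 1.229
v -0.699 -0.781 1.524
v -0.601 -0.498 1.981
v -2.362 1.412 0.249
v -1.734 1.7 -0.017
v -0.791 0.537 0.945
v -1.418 0.248 1.211
v -1.824 1.914 0.329
v -0.881 0.751 1.291
v -2.085 1.968 0.65
v -1.141 0.805 1.612
v -2.433 1.846 0.844
v -1.49 0.682 1.806
v -2.759 1.586 0.849
v -1.816 0.422 1.811
v -2.958 1.27 0.663
v -2.015 0.107 1.625
v -2.969 1 0.346
v -2.025 -0.164 1.308
v -2.786 0.86 -0.002
v -1.843 -0.303 0.96
v -2.469 0.895 -0.27
v -1.526 -0.268 0.692
v -2.117 1.095 -0.374
v -1.174 -0.069 0.588
v -1.844 1.395 -0.279
v -0.9 0.231 0.683
v -0.219 3.515 -1.331
v -0.213 2.892 -0.695
v -0.685 4.501 -0.361
v -0.679 3.879 0.275
v 0.539 3.701 -1.155
v 0.545 3.079 -0.519
v 0.073 4.688 -0.185
v 0.079 4.065 0.451
v 1.177 1.012 -3.719
v 1.062 1.899 -2.861
v 1.147 1.885 -4.627
v 1.031 2.773 -3.768
v 3.029 1.167 -3.632
v 2.913 2.055 -2.773
v 2.998 2.041 -4.539
v 2.883 2.928 -3.681
f 2 1 4
f 2 4 3
f 4 1 5
f 4 5 3
f 5 1 6
f 5 6 3
f 6 1 7
f 6 7 3
f 7 1 8
f 7 8 3
f 8 1 9
f 8 9 3
f 9 1 10
f 9 10 3
f 10 1 11
f 10 11 3
f 11 1 2
f 11 2 3
f 13 12 15
f 13 15 14
f 15 12 16
f 15 16 14
f 16 12 17
f 16 17 14
f 17 12 18
f 17 18 14
f 18 12 19
f 18 19 14
f 19 12 20
f 19 20 14
f 20 12 21
f 20 21 14
f 21 12 22
f 21 22 14
f 22 12 23
f 22 23 14
f 23 12 24
f 23 24 14
f 24 12 13
f 24 13 14
f 26 25 29
f 26 29 27
f 27 29 30
f 27 30 28
f 29 25 31
f 29 31 30
f 30 31 32
f 30 32 28
f 31 25 33
f 31 33 32
f 32 33 34
f 32 34 28
f 33 25 35
f 33 35 34
f 34 35 36
f 34 36 28
f 35 25 37
f 35 37 36
f 36 37 38
f 36 38 28
f 37 25 39
f 37 39 38
f 38 39 40
f 38 40 28
f 39 25 41
f 39 41 40
f 40 41 42
f 40 42 28
f 41 25 43
f 41 43 42
f 42 43 44
f 42 44 28
f 43 25 45
f 43 45 44
f 44 45 46
f 44 46 28
f 45 25 47
f 45 47 46
f 46 47 48
f 46 48 28
f 47 25 26
f 47 26 48
f 48 26 27
f 48 27 28
f 50 52 49
f 53 50 49
f 49 52 51
f 51 53 49
f 50 56 52
f 54 50 53
f 54 56 50
f 52 56 51
f 55 53 51
f 51 56 55
f 55 54 53
f 56 54 55
f 58 60 57
f 61 58 57
f 57 60 59
f 59 61 57
f 58 64 60
f 62 58 61
f 62 64 58
f 60 64 59
f 63 61 59
f 59 64 63
f 63 62 61
f 64 62 63



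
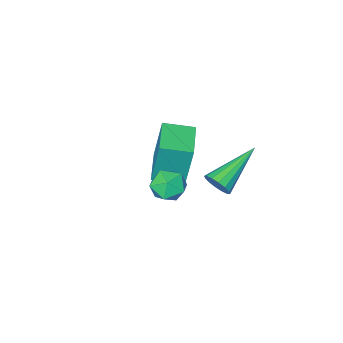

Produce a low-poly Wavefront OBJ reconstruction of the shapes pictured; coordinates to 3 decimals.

v -2.524 2.444 -0.069
v -2.247 2.167 0.399
v -4.476 2.116 0.889
v -2.259 2.472 0.479
v -2.341 2.77 0.413
v -2.473 2.98 0.217
v -2.618 3.046 -0.055
v -2.737 2.951 -0.332
v -2.8 2.72 -0.538
v -2.788 2.415 -0.618
v -2.706 2.118 -0.552
v -2.575 1.908 -0.356
v -2.43 1.841 -0.084
v -2.31 1.936 0.193
v -2.907 -2.207 -1.847
v -3.086 -1.887 0.211
v -3.93 -1.416 -2.059
v -4.109 -1.096 -0.002
v -1.891 -0.924 -1.958
v -2.07 -0.604 0.099
v -2.914 -0.133 -2.171
v -3.093 0.187 -0.113
v 0.131 3.643 1.369
v 0.722 3.753 1.829
v -0.302 2.787 2.131
v 0.289 2.897 2.591
v -0.239 3.435 2.518
v 0.028 3.963 2.047
v 0.392 2.577 1.913
v 0.659 3.105 1.442
v 0.883 3.094 2.165
v 0.493 3.625 2.539
v -0.073 2.915 1.421
v -0.463 3.446 1.795
f 2 1 4
f 2 4 3
f 4 1 5
f 4 5 3
f 5 1 6
f 5 6 3
f 6 1 7
f 6 7 3
f 7 1 8
f 7 8 3
f 8 1 9
f 8 9 3
f 9 1 10
f 9 10 3
f 10 1 11
f 10 11 3
f 11 1 12
f 11 12 3
f 12 1 13
f 12 13 3
f 13 1 14
f 13 14 3
f 14 1 2
f 14 2 3
f 16 18 15
f 19 16 15
f 15 18 17
f 17 19 15
f 16 22 18
f 20 16 19
f 20 22 16
f 18 22 17
f 21 19 17
f 17 22 21
f 21 20 19
f 22 20 21
f 23 34 28
f 23 28 24
f 23 24 30
f 23 30 33
f 23 33 34
f 24 28 32
f 28 34 27
f 34 33 25
f 33 30 29
f 30 24 31
f 26 32 27
f 26 27 25
f 26 25 29
f 26 29 31
f 26 31 32
f 27 32 28
f 25 27 34
f 29 25 33
f 31 29 30
f 32 31 24



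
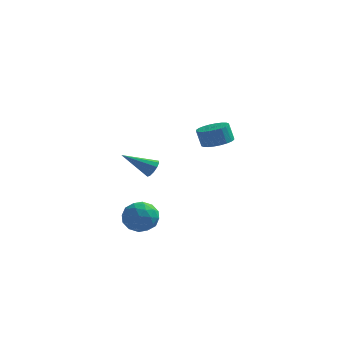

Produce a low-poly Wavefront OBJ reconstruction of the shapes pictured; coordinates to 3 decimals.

v -0.855 -0.831 -3.599
v -0.105 -1.498 -3.22
v -1.895 -2.182 -3.92
v -1.145 -2.849 -3.541
v -1.66 -2.186 -2.873
v -1.017 -1.351 -2.675
v -0.983 -2.329 -4.465
v -0.34 -1.494 -4.267
v -0.184 -2.424 -3.755
v -0.603 -2.335 -2.772
v -1.397 -1.345 -4.368
v -1.816 -1.256 -3.385
v -0.389 -1.046 -3.381
v -1.611 -2.634 -3.759
v -1.914 -2.245 -3.366
v -1.473 -2.637 -3.144
v -0.925 -0.959 -3.061
v -0.484 -1.351 -2.838
v -1.398 -1.756 -2.635
v -1.516 -2.329 -4.302
v -1.075 -2.721 -4.079
v -0.527 -1.043 -3.996
v -0.086 -1.435 -3.774
v -0.602 -1.924 -4.505
v 0.005 -1.982 -3.473
v -0.606 -2.776 -3.662
v -0.511 -2.471 -4.205
v -0.133 -1.98 -4.088
v -0.24 -1.93 -2.895
v -0.852 -2.724 -3.084
v -1.154 -2.335 -2.691
v -0.776 -1.844 -2.575
v -0.287 -2.474 -3.21
v -1.148 -0.956 -4.056
v -1.76 -1.75 -4.245
v -1.224 -1.836 -4.565
v -0.846 -1.345 -4.449
v -1.394 -0.904 -3.478
v -2.005 -1.698 -3.667
v -1.867 -1.7 -3.052
v -1.489 -1.209 -2.935
v -1.713 -1.206 -3.93
v 3.442 -3.314 3.035
v 4.029 -3.913 3.267
v 3.726 -3.824 4.258
v 3.138 -3.226 4.025
v 4.21 -3.627 3.297
v 3.907 -3.539 4.288
v 4.274 -3.294 3.287
v 3.971 -3.205 4.278
v 4.211 -2.964 3.239
v 3.908 -2.875 4.23
v 4.031 -2.687 3.159
v 3.728 -2.599 4.15
v 3.762 -2.506 3.06
v 3.459 -2.417 4.051
v 3.444 -2.448 2.958
v 3.141 -2.359 3.949
v 3.125 -2.521 2.867
v 2.822 -2.433 3.858
v 2.854 -2.716 2.802
v 2.551 -2.627 3.793
v 2.673 -3.001 2.772
v 2.37 -2.913 3.763
v 2.609 -3.335 2.782
v 2.306 -3.246 3.773
v 2.672 -3.665 2.83
v 2.369 -3.576 3.821
v 2.852 -3.941 2.91
v 2.549 -3.853 3.901
v 3.121 -4.123 3.009
v 2.818 -4.034 4
v 3.439 -4.181 3.111
v 3.136 -4.092 4.102
v 3.758 -4.107 3.202
v 3.455 -4.019 4.193
v -1.245 1.977 -1.716
v -1.006 2.283 -1.22
v -2.895 1.523 -0.644
v -1.213 2.537 -1.43
v -1.432 2.578 -1.749
v -1.579 2.389 -2.056
v -1.599 2.043 -2.233
v -1.483 1.672 -2.213
v -1.277 1.417 -2.003
v -1.058 1.377 -1.683
v -0.911 1.565 -1.376
v -0.891 1.912 -1.199
f 1 38 17
f 38 12 41
f 17 41 6
f 38 41 17
f 1 17 13
f 17 6 18
f 13 18 2
f 17 18 13
f 1 13 22
f 13 2 23
f 22 23 8
f 13 23 22
f 1 22 34
f 22 8 37
f 34 37 11
f 22 37 34
f 1 34 38
f 34 11 42
f 38 42 12
f 34 42 38
f 2 18 29
f 18 6 32
f 29 32 10
f 18 32 29
f 6 41 19
f 41 12 40
f 19 40 5
f 41 40 19
f 12 42 39
f 42 11 35
f 39 35 3
f 42 35 39
f 11 37 36
f 37 8 24
f 36 24 7
f 37 24 36
f 8 23 28
f 23 2 25
f 28 25 9
f 23 25 28
f 4 30 16
f 30 10 31
f 16 31 5
f 30 31 16
f 4 16 14
f 16 5 15
f 14 15 3
f 16 15 14
f 4 14 21
f 14 3 20
f 21 20 7
f 14 20 21
f 4 21 26
f 21 7 27
f 26 27 9
f 21 27 26
f 4 26 30
f 26 9 33
f 30 33 10
f 26 33 30
f 5 31 19
f 31 10 32
f 19 32 6
f 31 32 19
f 3 15 39
f 15 5 40
f 39 40 12
f 15 40 39
f 7 20 36
f 20 3 35
f 36 35 11
f 20 35 36
f 9 27 28
f 27 7 24
f 28 24 8
f 27 24 28
f 10 33 29
f 33 9 25
f 29 25 2
f 33 25 29
f 44 43 47
f 44 47 45
f 45 47 48
f 45 48 46
f 47 43 49
f 47 49 48
f 48 49 50
f 48 50 46
f 49 43 51
f 49 51 50
f 50 51 52
f 50 52 46
f 51 43 53
f 51 53 52
f 52 53 54
f 52 54 46
f 53 43 55
f 53 55 54
f 54 55 56
f 54 56 46
f 55 43 57
f 55 57 56
f 56 57 58
f 56 58 46
f 57 43 59
f 57 59 58
f 58 59 60
f 58 60 46
f 59 43 61
f 59 61 60
f 60 61 62
f 60 62 46
f 61 43 63
f 61 63 62
f 62 63 64
f 62 64 46
f 63 43 65
f 63 65 64
f 64 65 66
f 64 66 46
f 65 43 67
f 65 67 66
f 66 67 68
f 66 68 46
f 67 43 69
f 67 69 68
f 68 69 70
f 68 70 46
f 69 43 71
f 69 71 70
f 70 71 72
f 70 72 46
f 71 43 73
f 71 73 72
f 72 73 74
f 72 74 46
f 73 43 75
f 73 75 74
f 74 75 76
f 74 76 46
f 75 43 44
f 75 44 76
f 76 44 45
f 76 45 46
f 78 77 80
f 78 80 79
f 80 77 81
f 80 81 79
f 81 77 82
f 81 82 79
f 82 77 83
f 82 83 79
f 83 77 84
f 83 84 79
f 84 77 85
f 84 85 79
f 85 77 86
f 85 86 79
f 86 77 87
f 86 87 79
f 87 77 88
f 87 88 79
f 88 77 78
f 88 78 79



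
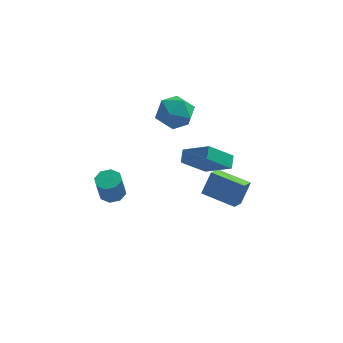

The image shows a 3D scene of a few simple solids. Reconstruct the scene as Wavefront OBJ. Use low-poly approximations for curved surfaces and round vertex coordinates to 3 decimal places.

v -0.203 4.773 1.934
v 0.599 4.298 2.654
v -1.439 3.402 2.406
v -0.637 2.927 3.126
v -1.126 3.965 3.392
v -0.362 4.812 3.1
v -0.478 2.888 1.96
v 0.286 3.735 1.668
v 0.429 3.133 2.67
v 0.028 3.798 3.555
v -0.868 3.902 1.505
v -1.269 4.567 2.39
v 1.432 -0.25 2.336
v 1.495 0.452 2.755
v 0.065 0.44 1.389
v 0.128 1.142 1.809
v 2.672 0.418 1.031
v 2.735 1.12 1.451
v 1.305 1.108 0.085
v 1.368 1.81 0.504
v -3.176 -2.767 1.684
v -2.486 -2.872 1.739
v -2.654 -3.239 3.132
v -3.344 -3.133 3.076
v -2.627 -2.368 1.855
v -2.794 -2.735 3.248
v -3.089 -2.098 1.87
v -3.256 -2.465 3.263
v -3.602 -2.219 1.777
v -3.77 -2.586 3.169
v -3.866 -2.661 1.628
v -4.034 -3.028 3.021
v -3.726 -3.165 1.512
v -3.893 -3.532 2.905
v -3.264 -3.435 1.497
v -3.431 -3.802 2.89
v -2.75 -3.314 1.591
v -2.918 -3.681 2.983
v 3.19 0.223 -1.679
v 2.871 -0.67 -1.141
v 1.457 1.02 -1.383
v 1.139 0.127 -0.845
v 3.661 0.793 -0.455
v 3.343 -0.1 0.083
v 1.929 1.59 -0.159
v 1.61 0.697 0.379
f 1 12 6
f 1 6 2
f 1 2 8
f 1 8 11
f 1 11 12
f 2 6 10
f 6 12 5
f 12 11 3
f 11 8 7
f 8 2 9
f 4 10 5
f 4 5 3
f 4 3 7
f 4 7 9
f 4 9 10
f 5 10 6
f 3 5 12
f 7 3 11
f 9 7 8
f 10 9 2
f 14 16 13
f 17 14 13
f 13 16 15
f 15 17 13
f 14 20 16
f 18 14 17
f 18 20 14
f 16 20 15
f 19 17 15
f 15 20 19
f 19 18 17
f 20 18 19
f 22 21 25
f 22 25 23
f 23 25 26
f 23 26 24
f 25 21 27
f 25 27 26
f 26 27 28
f 26 28 24
f 27 21 29
f 27 29 28
f 28 29 30
f 28 30 24
f 29 21 31
f 29 31 30
f 30 31 32
f 30 32 24
f 31 21 33
f 31 33 32
f 32 33 34
f 32 34 24
f 33 21 35
f 33 35 34
f 34 35 36
f 34 36 24
f 35 21 37
f 35 37 36
f 36 37 38
f 36 38 24
f 37 21 22
f 37 22 38
f 38 22 23
f 38 23 24
f 40 42 39
f 43 40 39
f 39 42 41
f 41 43 39
f 40 46 42
f 44 40 43
f 44 46 40
f 42 46 41
f 45 43 41
f 41 46 45
f 45 44 43
f 46 44 45



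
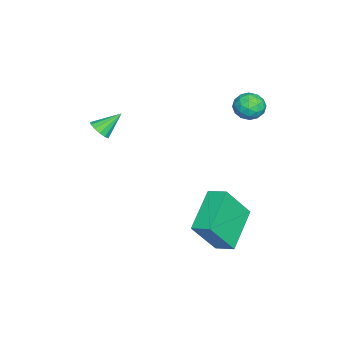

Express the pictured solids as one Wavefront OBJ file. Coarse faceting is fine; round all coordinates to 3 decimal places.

v 0.249 2.534 -3.325
v 0.942 1.699 -1.754
v 0.528 3.335 -3.022
v 1.221 2.499 -1.451
v 2.059 2.261 -4.269
v 2.752 1.425 -2.698
v 2.338 3.061 -3.966
v 3.031 2.226 -2.395
v 1.488 -2.511 1.548
v 1.905 -2.191 1.487
v 1.012 -1.749 2.312
v 1.705 -2.108 1.281
v 1.437 -2.154 1.16
v 1.184 -2.313 1.161
v 1.028 -2.535 1.285
v 1.017 -2.75 1.493
v 1.157 -2.888 1.718
v 1.401 -2.908 1.889
v 1.673 -2.801 1.951
v 1.886 -2.602 1.886
v 1.972 -2.375 1.713
v -1.79 3.468 1.741
v -1.507 3.172 1.155
v -1.833 2.428 2.245
v -1.55 2.132 1.659
v -1.153 2.561 2.071
v -1.126 3.204 1.759
v -2.214 2.396 1.641
v -2.187 3.039 1.329
v -1.769 2.51 1.093
v -1.113 2.612 1.359
v -2.227 2.988 2.041
v -1.571 3.09 2.307
v -1.645 3.411 1.404
v -1.695 2.189 1.996
v -1.462 2.441 2.238
v -1.295 2.267 1.894
v -1.421 3.43 1.759
v -1.255 3.256 1.414
v -1.046 2.897 1.953
v -2.085 2.344 1.986
v -1.919 2.17 1.641
v -2.045 3.333 1.506
v -1.878 3.159 1.162
v -2.294 2.703 1.447
v -1.632 2.848 1.023
v -1.657 2.237 1.319
v -2.048 2.392 1.309
v -2.032 2.77 1.125
v -1.247 2.908 1.179
v -1.272 2.297 1.475
v -1.038 2.549 1.717
v -1.023 2.927 1.534
v -1.401 2.519 1.143
v -2.068 3.303 1.925
v -2.093 2.692 2.221
v -2.317 2.673 1.866
v -2.302 3.051 1.683
v -1.683 3.363 2.081
v -1.708 2.752 2.377
v -1.308 2.83 2.275
v -1.292 3.208 2.091
v -1.939 3.081 2.257
f 2 4 1
f 5 2 1
f 1 4 3
f 3 5 1
f 2 8 4
f 6 2 5
f 6 8 2
f 4 8 3
f 7 5 3
f 3 8 7
f 7 6 5
f 8 6 7
f 10 9 12
f 10 12 11
f 12 9 13
f 12 13 11
f 13 9 14
f 13 14 11
f 14 9 15
f 14 15 11
f 15 9 16
f 15 16 11
f 16 9 17
f 16 17 11
f 17 9 18
f 17 18 11
f 18 9 19
f 18 19 11
f 19 9 20
f 19 20 11
f 20 9 21
f 20 21 11
f 21 9 10
f 21 10 11
f 22 59 38
f 59 33 62
f 38 62 27
f 59 62 38
f 22 38 34
f 38 27 39
f 34 39 23
f 38 39 34
f 22 34 43
f 34 23 44
f 43 44 29
f 34 44 43
f 22 43 55
f 43 29 58
f 55 58 32
f 43 58 55
f 22 55 59
f 55 32 63
f 59 63 33
f 55 63 59
f 23 39 50
f 39 27 53
f 50 53 31
f 39 53 50
f 27 62 40
f 62 33 61
f 40 61 26
f 62 61 40
f 33 63 60
f 63 32 56
f 60 56 24
f 63 56 60
f 32 58 57
f 58 29 45
f 57 45 28
f 58 45 57
f 29 44 49
f 44 23 46
f 49 46 30
f 44 46 49
f 25 51 37
f 51 31 52
f 37 52 26
f 51 52 37
f 25 37 35
f 37 26 36
f 35 36 24
f 37 36 35
f 25 35 42
f 35 24 41
f 42 41 28
f 35 41 42
f 25 42 47
f 42 28 48
f 47 48 30
f 42 48 47
f 25 47 51
f 47 30 54
f 51 54 31
f 47 54 51
f 26 52 40
f 52 31 53
f 40 53 27
f 52 53 40
f 24 36 60
f 36 26 61
f 60 61 33
f 36 61 60
f 28 41 57
f 41 24 56
f 57 56 32
f 41 56 57
f 30 48 49
f 48 28 45
f 49 45 29
f 48 45 49
f 31 54 50
f 54 30 46
f 50 46 23
f 54 46 50



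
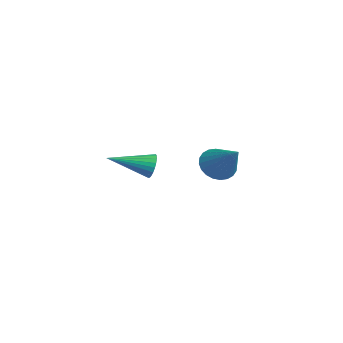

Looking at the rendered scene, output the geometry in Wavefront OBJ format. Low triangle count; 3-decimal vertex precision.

v -3.631 3.416 -2.847
v -3.057 3.003 -3.371
v -2.169 3.804 -1.553
v -3.037 3.324 -3.49
v -3.108 3.66 -3.511
v -3.258 3.958 -3.431
v -3.465 4.174 -3.262
v -3.697 4.274 -3.03
v -3.919 4.244 -2.77
v -4.097 4.087 -2.521
v -4.204 3.829 -2.323
v -4.224 3.507 -2.204
v -4.154 3.172 -2.182
v -4.004 2.874 -2.262
v -3.797 2.658 -2.431
v -3.565 2.558 -2.664
v -3.343 2.588 -2.924
v -3.164 2.744 -3.172
v 0.763 -0.718 -0.47
v 1.067 -0.622 0.039
v 0.437 -2.442 0.05
v 0.85 -0.562 0.103
v 0.62 -0.525 0.08
v 0.412 -0.518 -0.026
v 0.257 -0.541 -0.2
v 0.179 -0.591 -0.415
v 0.19 -0.661 -0.639
v 0.288 -0.739 -0.836
v 0.459 -0.814 -0.978
v 0.676 -0.874 -1.042
v 0.906 -0.911 -1.02
v 1.114 -0.918 -0.913
v 1.269 -0.895 -0.739
v 1.347 -0.845 -0.524
v 1.336 -0.775 -0.301
v 1.237 -0.697 -0.103
f 2 1 4
f 2 4 3
f 4 1 5
f 4 5 3
f 5 1 6
f 5 6 3
f 6 1 7
f 6 7 3
f 7 1 8
f 7 8 3
f 8 1 9
f 8 9 3
f 9 1 10
f 9 10 3
f 10 1 11
f 10 11 3
f 11 1 12
f 11 12 3
f 12 1 13
f 12 13 3
f 13 1 14
f 13 14 3
f 14 1 15
f 14 15 3
f 15 1 16
f 15 16 3
f 16 1 17
f 16 17 3
f 17 1 18
f 17 18 3
f 18 1 2
f 18 2 3
f 20 19 22
f 20 22 21
f 22 19 23
f 22 23 21
f 23 19 24
f 23 24 21
f 24 19 25
f 24 25 21
f 25 19 26
f 25 26 21
f 26 19 27
f 26 27 21
f 27 19 28
f 27 28 21
f 28 19 29
f 28 29 21
f 29 19 30
f 29 30 21
f 30 19 31
f 30 31 21
f 31 19 32
f 31 32 21
f 32 19 33
f 32 33 21
f 33 19 34
f 33 34 21
f 34 19 35
f 34 35 21
f 35 19 36
f 35 36 21
f 36 19 20
f 36 20 21



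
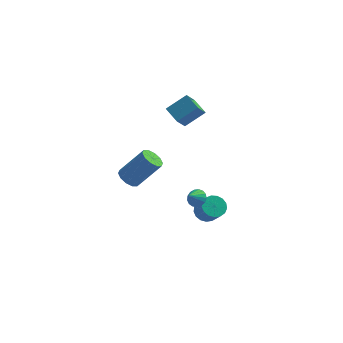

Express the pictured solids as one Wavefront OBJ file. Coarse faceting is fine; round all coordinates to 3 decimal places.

v 3.094 -0.263 -4.038
v 3.796 -0.097 -4.279
v 4.347 -0.831 -3.183
v 3.646 -0.997 -2.942
v 3.713 0.177 -4.055
v 4.265 -0.556 -2.958
v 3.49 0.351 -3.826
v 4.041 -0.383 -2.73
v 3.175 0.383 -3.646
v 3.726 -0.351 -2.55
v 2.842 0.268 -3.556
v 3.393 -0.466 -2.46
v 2.567 0.031 -3.577
v 3.118 -0.703 -2.48
v 2.413 -0.274 -3.703
v 2.964 -1.008 -2.606
v 2.414 -0.576 -3.906
v 2.966 -1.309 -2.809
v 2.572 -0.806 -4.139
v 3.123 -1.54 -3.042
v 2.849 -0.912 -4.349
v 3.401 -1.646 -3.253
v 3.183 -0.869 -4.488
v 3.734 -1.603 -3.392
v 3.496 -0.688 -4.524
v 4.047 -1.421 -3.428
v 3.717 -0.409 -4.449
v 4.268 -1.143 -3.352
v 2.889 -2.966 -0.677
v 3.378 -2.886 -0.339
v 2.511 -3.594 0.017
v 3.199 -2.68 -0.25
v 2.948 -2.539 -0.259
v 2.684 -2.497 -0.364
v 2.467 -2.561 -0.541
v 2.347 -2.719 -0.748
v 2.35 -2.933 -0.94
v 2.478 -3.154 -1.071
v 2.699 -3.332 -1.112
v 2.964 -3.427 -1.054
v 3.211 -3.416 -0.909
v 3.385 -3.301 -0.711
v 3.445 -3.11 -0.505
v 0.667 0.536 4.034
v 1.759 1.112 4.886
v 1.001 1.361 3.046
v 2.093 1.937 3.898
v 1.407 -0.257 3.622
v 2.499 0.319 4.474
v 1.741 0.568 2.634
v 2.833 1.144 3.486
v -0.916 -2.985 0.625
v -0.379 -3.308 0.25
v 0.932 -2.998 1.861
v 0.396 -2.675 2.235
v -0.368 -2.867 0.156
v 0.943 -2.557 1.767
v -0.566 -2.471 0.242
v 0.745 -2.161 1.852
v -0.898 -2.271 0.473
v 0.413 -1.961 2.084
v -1.237 -2.344 0.763
v 0.075 -2.034 2.373
v -1.452 -2.662 0.999
v -0.141 -2.352 2.61
v -1.463 -3.103 1.093
v -0.152 -2.793 2.704
v -1.265 -3.499 1.008
v 0.046 -3.189 2.618
v -0.933 -3.699 0.776
v 0.378 -3.389 2.387
v -0.595 -3.626 0.487
v 0.717 -3.316 2.097
f 2 1 5
f 2 5 3
f 3 5 6
f 3 6 4
f 5 1 7
f 5 7 6
f 6 7 8
f 6 8 4
f 7 1 9
f 7 9 8
f 8 9 10
f 8 10 4
f 9 1 11
f 9 11 10
f 10 11 12
f 10 12 4
f 11 1 13
f 11 13 12
f 12 13 14
f 12 14 4
f 13 1 15
f 13 15 14
f 14 15 16
f 14 16 4
f 15 1 17
f 15 17 16
f 16 17 18
f 16 18 4
f 17 1 19
f 17 19 18
f 18 19 20
f 18 20 4
f 19 1 21
f 19 21 20
f 20 21 22
f 20 22 4
f 21 1 23
f 21 23 22
f 22 23 24
f 22 24 4
f 23 1 25
f 23 25 24
f 24 25 26
f 24 26 4
f 25 1 27
f 25 27 26
f 26 27 28
f 26 28 4
f 27 1 2
f 27 2 28
f 28 2 3
f 28 3 4
f 30 29 32
f 30 32 31
f 32 29 33
f 32 33 31
f 33 29 34
f 33 34 31
f 34 29 35
f 34 35 31
f 35 29 36
f 35 36 31
f 36 29 37
f 36 37 31
f 37 29 38
f 37 38 31
f 38 29 39
f 38 39 31
f 39 29 40
f 39 40 31
f 40 29 41
f 40 41 31
f 41 29 42
f 41 42 31
f 42 29 43
f 42 43 31
f 43 29 30
f 43 30 31
f 45 47 44
f 48 45 44
f 44 47 46
f 46 48 44
f 45 51 47
f 49 45 48
f 49 51 45
f 47 51 46
f 50 48 46
f 46 51 50
f 50 49 48
f 51 49 50
f 53 52 56
f 53 56 54
f 54 56 57
f 54 57 55
f 56 52 58
f 56 58 57
f 57 58 59
f 57 59 55
f 58 52 60
f 58 60 59
f 59 60 61
f 59 61 55
f 60 52 62
f 60 62 61
f 61 62 63
f 61 63 55
f 62 52 64
f 62 64 63
f 63 64 65
f 63 65 55
f 64 52 66
f 64 66 65
f 65 66 67
f 65 67 55
f 66 52 68
f 66 68 67
f 67 68 69
f 67 69 55
f 68 52 70
f 68 70 69
f 69 70 71
f 69 71 55
f 70 52 72
f 70 72 71
f 71 72 73
f 71 73 55
f 72 52 53
f 72 53 73
f 73 53 54
f 73 54 55

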